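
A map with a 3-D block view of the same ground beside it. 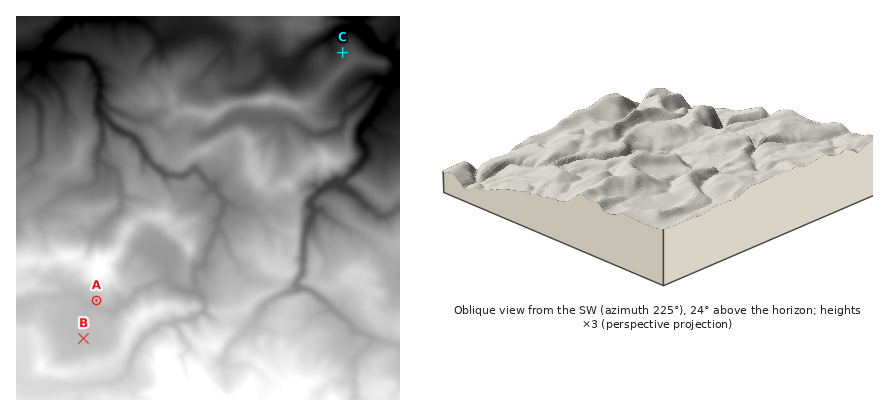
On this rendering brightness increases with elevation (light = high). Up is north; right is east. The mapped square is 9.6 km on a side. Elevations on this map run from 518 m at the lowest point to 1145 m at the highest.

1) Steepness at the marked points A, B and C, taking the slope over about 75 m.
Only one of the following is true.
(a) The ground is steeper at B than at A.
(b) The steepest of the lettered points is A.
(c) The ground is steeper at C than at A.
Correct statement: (c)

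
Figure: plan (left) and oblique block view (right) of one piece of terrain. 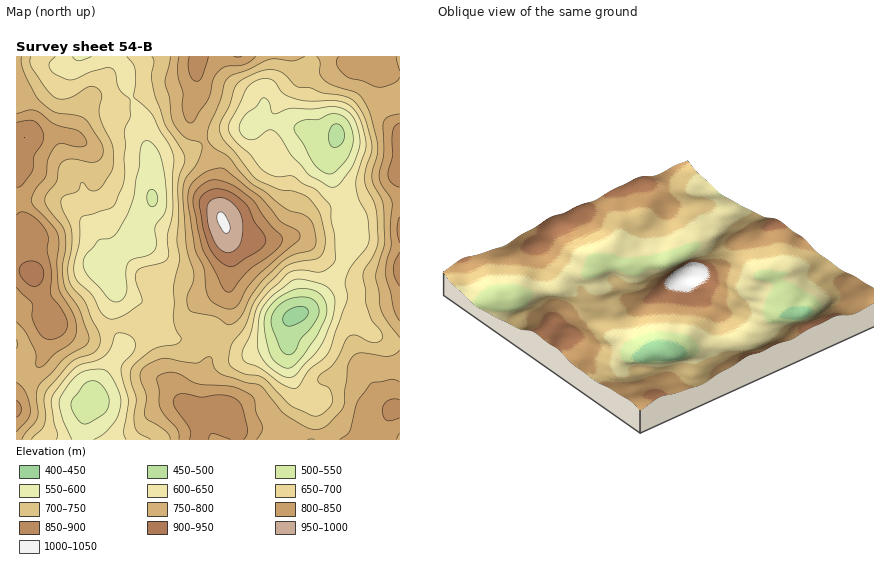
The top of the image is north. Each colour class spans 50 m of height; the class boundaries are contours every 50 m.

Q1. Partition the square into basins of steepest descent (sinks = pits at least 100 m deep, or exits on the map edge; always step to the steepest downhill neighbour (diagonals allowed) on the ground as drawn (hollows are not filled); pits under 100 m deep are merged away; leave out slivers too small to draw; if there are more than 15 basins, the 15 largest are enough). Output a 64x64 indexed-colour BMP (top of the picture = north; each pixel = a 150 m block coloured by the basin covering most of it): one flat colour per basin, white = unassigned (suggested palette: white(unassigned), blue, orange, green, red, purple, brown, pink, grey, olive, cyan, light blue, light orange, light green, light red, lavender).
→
<image width="64" height="64" href="data:image/bmp;base64,Qk12CAAAAAAAAHYAAAAoAAAAQAAAAEAAAAABAAQAAAAAAAAIAAATCwAAEwsAABAAAAAAAAAA////ALR3HwAOf/8ALKAsACgn1gC9Z5QAS1aMAMJ34wB/f38AIr28AM++FwDox64AeLv/AIrfmACWmP8A1bDFAERERERERERERERERERERCIiIiIiIiIiIiIiIiIiIiIiREREREREREREREREREREIiIiIiIiIiIiIiIiIiIiIiJEREREREREREREREREREQiIiIiIiIiIiIiIiIiIiIiIkRERERERERERERERERERCIiIiIiIiIiIiIiIiIiIiIiREREREREREREREREREREIiIiIiIiIiIiIiIiIiIiIiJEREREREREREREREREREREQiIiIiIiIiIiIiIiIiIiIkREREREREREREREREREREQiIiIiIiIiIiIiIiIiIiIiRERERERERERERERERERERCIiIiIiIiIiIiIiIiIiIiJEREREREREREREREREREREIiIiIiIiIiIiIiIiIiIiIkREREREREREREREREREREQiIiIiIiIiIiIiIiIiIiIiJERERERERERERERERERERCIiIiIiIiIiIiIiIiIiIiIiREREREREREREREREREREIiIiIiIiIiIiIiIiIiIiIiIiREREREREREREREREREQiIiIiIiIiIiIiIiIiIiIiIiJERERERERERERERERERCIiIiIiIiIiIiIiIiIiIiIiIiREREREREREREREREREQiIiIiIiIiIiIiIiIiIiIiIiJERERERERERERERERERCIiIiIiIiIiIiIiIiIiIiIiIkREREREREREREREREREIiIiIiIiIiIiIiIiIiIiIiIiRERBFERERERERERERERCIiIiIiIiIiIiIiIiIiIiIiIkQREREUREREQREUREREQiIiIiIiIiIiIiIiIiIiIiIiERERERERERERERFERERCIiIiIiIiIiIiIiIiIiIiIiIREREREREREREREUREREIiIiIiIiIiIiIiIiIiIiIiIRERERERERERERERFEREQiIiIiIiIiIiIiIiIiIiIiIhERERERERERERERERRERCIiIiIiIiIiIiIiIiIiIiIhEREREREREREREREREUREIiIiIiIiIiIiIiIiIiIiIiEREREREREREREREREREUQiIiIiIiIiIiIiIiIiIiIiIRERERERERERERERERERESIiIiIiIiIiIiIiIiIiIiIRERERERERERERERERERERIiIiIiIiIiIiIiIiIiIiIhERERERERERERERERERERESIiIiIiIiIiIiIiIiIiIhERERERERERERERERERERERIiIiIiIiIiIiIjMzMzMiEREREREREREREREREREREREiIiIiIiIiIiIzMzMzMyIRERERERERERERERERERERESIiIiIiIiIiMzMzMzMzIhERERERERERERERERERERERIiIiIiIiIjMzMzMzMzMiERERERERERERERERERERERIiIiIiIiIjMzMzMzMzMyIREREREREREREREREREREREiMzMzMiIjMzMzMzMzMzIhERERERERERERERERERERETMzMzMzMzMzMzMzMzMzMiERERERERERERERERERERERMzMzMzMzMzMzMzMzMzMyERERERERERERERERERERERMzMzMzMzMzMzMzMzMzMzIREREREREREREREREREREREzMzMzMzMzMzMzMzMzMzMhERERERERERERERERERERETMzMzMzMzMzMzMzMzMzMyERERERERERERERERERERERMzMzMzMzMzMzMzMzMzMzIRERERERERERERERERERERMzMzMzMzMzMzMzMzMzMzMREREREREREREREREREREREzMzMzMzMzMzMzMzMzMzMxERERERERERERERERERERETMzMzMzMzMzMzMzMzMzMzERERERERERERERERERERERMzMzMzMzMzMzMzMzMzMzMREREREREREREREREREREREzMzMzMzMzMzMzMzMzMzMxERERERERERERERERERERETMzMzMzMzMzMzMzMzMzMzIRERERERERERERERERERERMzMzMzMzMzMzMzMzMzMzMhERERERERERERERERERERMzMzMzMzMzMzMzMzMzMzMyEREREREREREREREREREREzMzMzMzMzMzMzMzMzMzMzIRERERERERERERERERERETMzMzMzMzMzMzMzMzMzMzMhERERERERERERERERERETMzMzMzMzMzMzMzMzMzMzMyIRERERERERERERERERETMzMzMzMzMzMzMzMzMzMzMzIhERERERERERERERERERMzMzMzMzMzMzMzMzMzMzMzIiERERERERERERERERERMzMzMzMzMzMzMzMzMzMzMzMiIREREREREREREREREREzMzMzMzMzMzMzMzMzMzMzMiIhERERERERERERERERETMzMzMzMzMzMzMzMzMzMzMyIhERERERERERERERERERMzMzMzMzMzMzMzMzMzMzMzIiERERERERERERERERERETMzMzMzMzMzMzMzMzMzMzMiERERERERERERERERERERMzMzMzMzMzMzMzMzMzMzMiIREREREREREREREREREREzMzMzMzMzMzMzMzMzMzMyIhERERERERERERERERERETMzMzMzMzMzMzMzMzMzMzIiERERERERERERERERERERMzMzMzMzMzMzMzMzMzMzMiIREREREREREREREREREREzMzMzMzMzMzMzMzMzMzMyIhERERERERERERERERERETMzMzMzMzMzMzMzMzMzMzIi"/>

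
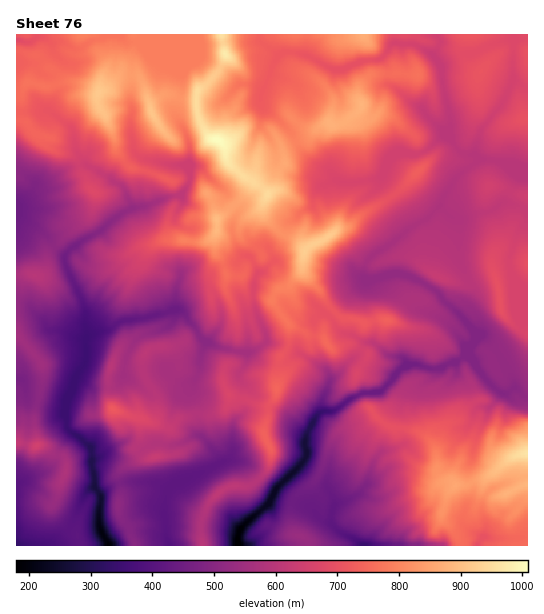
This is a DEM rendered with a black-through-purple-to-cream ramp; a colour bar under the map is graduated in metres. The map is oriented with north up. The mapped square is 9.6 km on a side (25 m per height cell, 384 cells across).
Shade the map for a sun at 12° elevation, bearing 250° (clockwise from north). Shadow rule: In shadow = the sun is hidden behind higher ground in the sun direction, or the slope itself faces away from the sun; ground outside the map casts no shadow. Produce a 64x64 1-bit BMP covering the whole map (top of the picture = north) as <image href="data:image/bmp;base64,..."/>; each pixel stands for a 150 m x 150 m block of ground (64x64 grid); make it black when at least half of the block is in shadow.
<image width="64" height="64" href="data:image/bmp;base64,Qk0+AgAAAAAAAD4AAAAoAAAAQAAAAEAAAAABAAEAAAAAAAACAAATCwAAEwsAAAIAAAAAAAAA////AAAAAAAAcYDwAGAAAADxAfgHgAAAAOAB/A8AAAAA4AD+AAAAAAZgAP8AAAAAA+AAIwAAAAAD4AADgAAAAAPgAAPAAAAAA+AAAeAAAAAD4AAA8AAAAAPgAAD4AACAA/AAAPwABIAf4AGA/AAAAJ/gAwH+AAAAH4AEAf4AAAg+AAAA/gAADB4AAAD/BAAvHg6QAP+MAA8eDQAAbg4APw8AAAB2AAA+DwAAADIGAHAPAAAAAgc4YA+IAAAOA6DAH4AAGAgHgAAfgAIAAI4BAD+AAwABgAOAfgAGAgGAB4BwAAYCAQAfgGAAAAgAAfkAAAAAAADj9gQBgAAQGfPMBAMAABAD8BgEAwAABAP4MAAHAAAEB/gAAA4AAAQP8AAADgAAAA/wAAAGAAAAB/gAAAAAAAAB+AAAAAAAIAD4AAAAAABgAPgAAAAAAGAM/gAAAAAAAAx/AAAAAAgACGAAAAAEAAAcAAAAAAwAwH4AAAAAEAyBfwAAAAAAHAE/ABgAAAAAGT8AHAAAAgAZPAAMAAAGBB0wAAQAAAYMH2AAEAAADhwPQAA4AAAOOI/AAHwAAA4514AA8AAAHnHPAAPwAAAeYe4AD+QAAARB7gAfzAAABMB2AR8MAAAAwHQDABwAAACALgcAHAAAAQAeBAA8AAAAAD8ABDgAAAAAP4AHAAAAAAA/gA+AAA=="/>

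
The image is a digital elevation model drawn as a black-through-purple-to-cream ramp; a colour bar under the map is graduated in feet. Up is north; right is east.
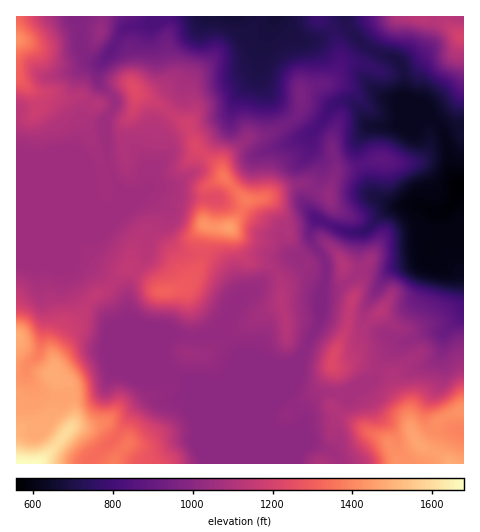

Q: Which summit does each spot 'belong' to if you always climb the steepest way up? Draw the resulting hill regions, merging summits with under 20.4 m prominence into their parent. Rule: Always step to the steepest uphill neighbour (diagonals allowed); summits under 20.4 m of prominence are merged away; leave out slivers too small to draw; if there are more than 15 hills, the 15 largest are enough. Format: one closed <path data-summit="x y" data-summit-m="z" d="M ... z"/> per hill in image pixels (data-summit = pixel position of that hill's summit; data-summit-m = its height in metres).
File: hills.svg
<path data-summit="17 463" data-summit-m="512" d="M82 222l-66 1 0 240 254 1 0-32-4-13 2-10 16-38 17-13 19-42 0-18 5-18 1-15-16-28 4-13-7 4-20 2-5 4-1 3 5 12 9 8-37 30-20 13-15 26-7 6-16 6-31-4-7 12-1 14-29-31-8-35-36-30-15-4 4-19 18-14z"/><path data-summit="229 228" data-summit-m="444" d="M274 16l-66 0-4 4-6 14-16 62-25 34-4 37-4 8 0 12-8 7-4 2-7-2-11-5-4 17-10 16-11 5-18 16-3 17 15 4 36 30 8 35 28 30 2-13 7-12 31 4 16-6 7-6 15-26 20-13 37-30-9-8-5-12 1-3 5-4 20-2 9-8-7-16 13-29 0-9-11-18 0-15-9 1-6-7-28-33-8-16 3-35z"/><path data-summit="451 463" data-summit-m="452" d="M463 314l-22 18-13 0-17 8-11 3-18 18-7 15-5 5-26 13-22-1-7 3-6 8-5 16-3-8-15-17 1-9 10-23-7 3-10 15-13 31-1 7 4 13 0 31 193 1z"/><path data-summit="17 40" data-summit-m="434" d="M75 16l-59 1 1 205 65 0 16 4 7-4 13-22 1-13-9-13-5-36 0-18 7-9 3-10-17-20 0-11 3-8-4 1-8-4-8-10-1-17z"/><path data-summit="332 364" data-summit-m="375" d="M463 186l-19 25 2 24-12 11-7 12-41 14-16-2-8-4-2 5-16 13-8 4-13 0-5 37-22 39-10 26 0 5 15 17 3 8 5-16 6-8 7-3 22 1 26-13 5-5 7-15 18-18 11-3 17-8 13 0 23-19z"/><path data-summit="136 90" data-summit-m="377" d="M207 16l-27 0-36 9-15 1-7 6-9 17-14 18-1 14 17 20-3 10-7 9 1 24 4 3 19-1 4 2 15 20 2 7 3-8 4-37 25-34 16-62z"/><path data-summit="462 36" data-summit-m="367" d="M463 16l-118 1 7 16 12 12 36 18 4 12 0 23 15 8 14 13 8 7 4 10 2-4 17-6z"/>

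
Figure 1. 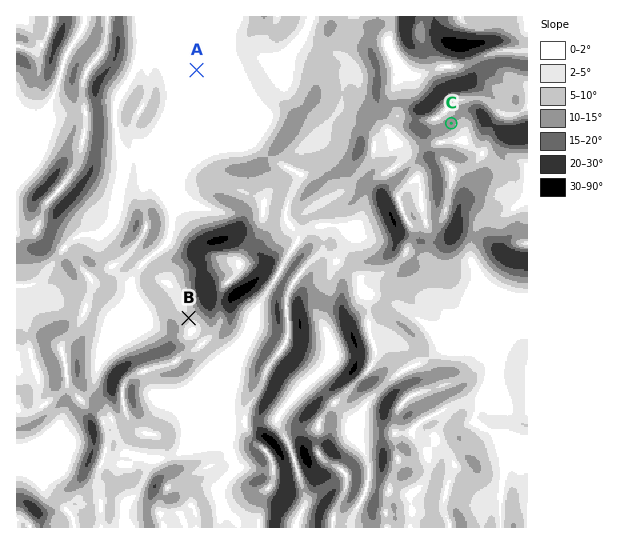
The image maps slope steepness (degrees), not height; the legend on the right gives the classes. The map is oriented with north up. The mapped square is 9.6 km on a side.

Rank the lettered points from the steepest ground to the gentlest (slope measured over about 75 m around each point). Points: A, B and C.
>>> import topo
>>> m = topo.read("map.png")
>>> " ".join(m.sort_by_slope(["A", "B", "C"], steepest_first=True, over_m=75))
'C B A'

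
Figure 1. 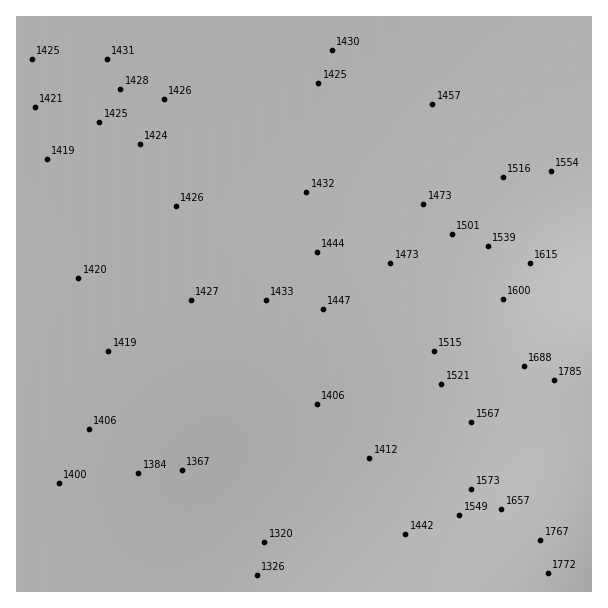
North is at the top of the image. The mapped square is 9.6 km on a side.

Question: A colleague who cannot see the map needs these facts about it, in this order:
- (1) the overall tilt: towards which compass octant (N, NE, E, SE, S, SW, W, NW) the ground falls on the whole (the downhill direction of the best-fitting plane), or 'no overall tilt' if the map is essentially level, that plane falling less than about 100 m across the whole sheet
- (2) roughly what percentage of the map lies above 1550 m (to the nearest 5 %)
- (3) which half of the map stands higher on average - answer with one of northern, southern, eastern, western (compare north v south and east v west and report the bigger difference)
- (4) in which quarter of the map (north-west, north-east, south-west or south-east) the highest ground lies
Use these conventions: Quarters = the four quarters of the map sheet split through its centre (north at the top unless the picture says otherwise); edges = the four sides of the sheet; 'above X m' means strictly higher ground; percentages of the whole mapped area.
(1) On the whole the ground falls towards the west.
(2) About 15 % of the map lies above 1550 m.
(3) Taken as a whole, the eastern half is higher than the western.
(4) Look to the south-east quarter for the highest ground.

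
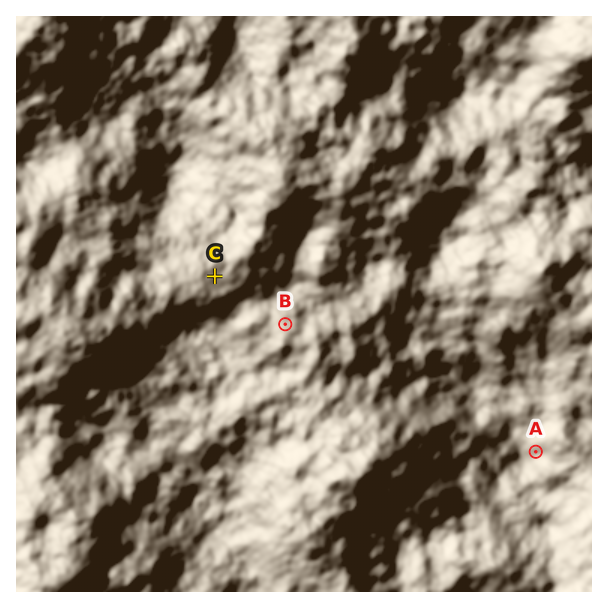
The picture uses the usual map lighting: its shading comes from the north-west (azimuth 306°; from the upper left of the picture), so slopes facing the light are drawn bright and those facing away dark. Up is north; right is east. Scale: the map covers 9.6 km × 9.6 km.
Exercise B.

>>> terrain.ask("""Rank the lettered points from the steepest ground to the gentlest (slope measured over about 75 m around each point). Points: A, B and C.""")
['A', 'B', 'C']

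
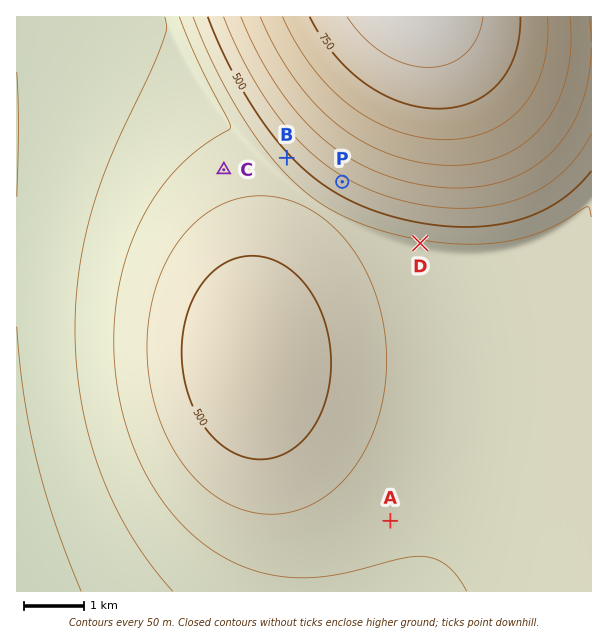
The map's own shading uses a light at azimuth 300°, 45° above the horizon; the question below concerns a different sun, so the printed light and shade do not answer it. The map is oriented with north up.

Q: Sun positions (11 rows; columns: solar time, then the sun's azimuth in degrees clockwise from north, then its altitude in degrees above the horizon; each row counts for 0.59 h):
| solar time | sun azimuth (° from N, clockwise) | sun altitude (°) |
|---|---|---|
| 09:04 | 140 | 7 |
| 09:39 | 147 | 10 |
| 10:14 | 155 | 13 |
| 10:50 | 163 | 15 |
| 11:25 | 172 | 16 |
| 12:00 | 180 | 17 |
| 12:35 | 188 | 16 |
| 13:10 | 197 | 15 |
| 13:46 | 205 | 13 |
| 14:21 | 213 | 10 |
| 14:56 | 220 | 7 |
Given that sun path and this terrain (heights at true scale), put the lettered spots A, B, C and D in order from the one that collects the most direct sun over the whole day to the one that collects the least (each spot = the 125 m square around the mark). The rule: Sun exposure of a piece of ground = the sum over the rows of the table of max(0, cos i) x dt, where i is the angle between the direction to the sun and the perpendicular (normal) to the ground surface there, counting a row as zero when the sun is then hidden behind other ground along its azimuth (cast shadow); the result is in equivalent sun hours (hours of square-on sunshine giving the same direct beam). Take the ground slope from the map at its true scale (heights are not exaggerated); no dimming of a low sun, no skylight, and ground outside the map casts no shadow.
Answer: D ≈ B > A > C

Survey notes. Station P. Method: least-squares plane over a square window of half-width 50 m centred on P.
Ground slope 9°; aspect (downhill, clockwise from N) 210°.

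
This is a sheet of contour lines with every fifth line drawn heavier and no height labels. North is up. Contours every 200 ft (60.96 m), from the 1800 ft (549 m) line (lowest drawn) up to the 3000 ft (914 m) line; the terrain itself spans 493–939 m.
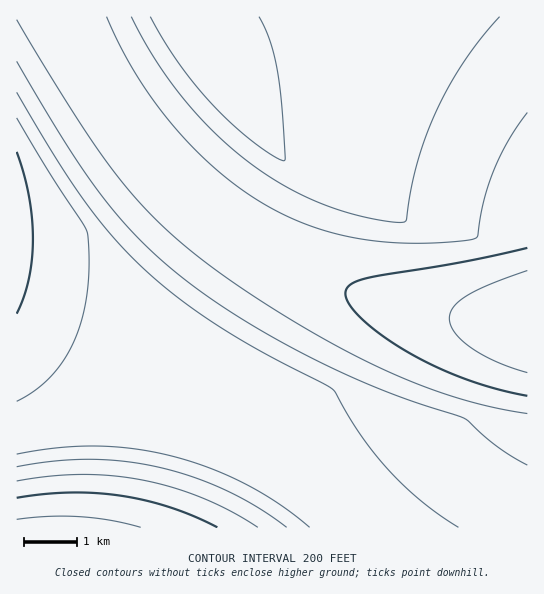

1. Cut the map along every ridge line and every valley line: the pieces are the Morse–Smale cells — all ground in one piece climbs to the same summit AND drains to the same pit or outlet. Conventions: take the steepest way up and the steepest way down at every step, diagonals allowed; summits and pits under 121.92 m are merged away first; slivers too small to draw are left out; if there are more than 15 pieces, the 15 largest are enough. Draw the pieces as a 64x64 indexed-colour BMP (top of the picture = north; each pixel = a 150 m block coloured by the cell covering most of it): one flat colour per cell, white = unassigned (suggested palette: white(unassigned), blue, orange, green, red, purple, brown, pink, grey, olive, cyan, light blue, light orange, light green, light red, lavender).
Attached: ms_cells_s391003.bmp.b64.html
<image width="64" height="64" href="data:image/bmp;base64,Qk12CAAAAAAAAHYAAAAoAAAAQAAAAEAAAAABAAQAAAAAAAAIAAATCwAAEwsAABAAAAAAAAAA////ALR3HwAOf/8ALKAsACgn1gC9Z5QAS1aMAMJ34wB/f38AIr28AM++FwDox64AeLv/AIrfmACWmP8A1bDFADMzMzMzMzMzMzMzMzMzMzMzMzMRERERERERERERERERMzMzMzMzMzMzMzMzMzMzMzMzMREREREREREREREREREzMzMzMzMzMzMzMzMzMzMzMzMRERERERERERERERERETMzMzMzMzMzMzMzMzMzMzMzMRERERERERERERERERERMzMzMzMzMzMzMzMzMzMzMzEREREREREREREREREREREzMzMzMzMzMzMzMzMzMzMzERERERERERERERERERERETMzMzMzMzMzMzMzMzMzMxERERERERERERERERERERERMzMzMzMzMzMzMzMzMzMREREREREREREREREREREREREzMzMzMzMzMzMzMzMzERERERERERERERERERERERERETMzMzMzMzMzMzMzMRERERERERERERERERERERERERERMzMzMzMzMzMzMxEREREREREREREREREREREREREREREzMzMzMzMzMzMxERERERERERERERERERERERERERERETMzMzMzMzMzMxERERERERERERERERERERERERERERERMzMzMzMzMzMzEREREREREREREREREREREREREREREREzMzMzMzMzMzERERERERERERERERERERERERERERERETMzMzMzMzMxERERERERERERERERERERERERERERERERMzMzMzMzMxEREREREREREREREREREREREREREREREREzMzMzMzMxERERERERERERERERERERERERERERERERETMzMzMzMRERERERERERERERERERERERERERERERERERMzMzMzMREREREREREREREREREREREREREREREREREREzMzMzERERERERERERERERERERERERERERERERERERETMzMzERERERERERERERERERERERERERERERERERERERMzMxEREREREREREREREREREREREREREREREREREREREzMRERERERERERERERERERERERERERERERERERERERETMREREREREREREREREREREREREREREREREREREREREREREREREREREREREREREREREREREREREREREREREREREREREREREREREREREREREREREREREREREREREiIiIiIhERERERERERERERERERERERERERERERERIiIiIiIiIiERERERERERERERERERERERERERERERIiIiIiIiIiIiIREREREREREREREREREREREREREREiIiIiIiIiIiIiIhERERERERERERERERERERERERESIiIiIiIiIiIiIiIiEREREREREREREREREREREREREiIiIiIiIiIiIiIiIiIRERERERERERERERERERERERIiIiIiIiIiIiIiIiIiIhERERERERERERERERERERESIiIiIiIiIiIiIiIiIiIiEREREREREREREREREREREiIiIiIiIiIiIiIiIiIiIiIRERERERERERERERERERIiIiIiIiIiIiIiIiIiIiIiIhERERERERERERERERERIiIiIiIiIiIiIiIiIiIiIiIiERERERERERERERERESIiIiIiIiIiIiIiIiIiIiIiIiIRERERERERERERERESIiIiIiIiIiIiIiIiIiIiIiIiIhERERERERERERERESIiIiIiIiIiIiIiIiIiIiIiIiIiERERERERERERERESIiIiIiIiIiIiIiIiIiIiIiIiIiIREREREREREREREiIiIiIiIiIiIiIiIiIiIiIiIiIiIhEREREREREREREiIiIiIiIiIiIiIiIiIiIiIiIiIiIiEREREREREREREiIiIiIiIiIiIiIiIiIiIiIiIiIiIiIREREREREREREiIiIiIiIiIiIiIiIiIiIiIiIiIiIiIhERERERERERESIiIiIiIiIiIiIiIiIiIiIiIiIiIiIiERERERERERESIiIiIiIiIiIiIiIiIiIiIiIiIiIiIiIRERERERERESIiIiIiIiIiIiIiIiIiIiIiIiIiIiIiIhERERERERESIiIiIiIiIiIiIiIiIiIiIiIiIiIiIiIiERERERERESIiIiIiIiIiIiIiIiIiIiIiIiIiIiIiIiIRERERERERIiIiIiIiIiIiIiIiIiIiIiIiIiIiIiIiIhERERERERIiIiIiIiIiIiIiIiIiIiIiIiIiIiIiIiIiERERERERIiIiIiIiIiIiIiIiIiIiIiIiIiIiIiIiIiIREREREREiIiIiIiIiIiIiIiIiIiIiIiIiIiIiIiIiIhEREREREiIiIiIiIiIiIiIiIiIiIiIiIiIiIiIiIiIiEREREREiIiIiIiIiIiIiIiIiIiIiIiIiIiIiIiIiIiIRERERESIiIiIiIiIiIiIiIiIiIiIiIiIiIiIiIiIiIhERERESIiIiIiIiIiIiIiIiIiIiIiIiIiIiIiIiIiIiERERERIiIiIiIiIiIiIiIiIiIiIiIiIiIiIiIiIiIiIRERERIiIiIiIiIiIiIiIiIiIiIiIiIiIiIiIiIiIiIhERERIiIiIiIiIiIiIiIiIiIiIiIiIiIiIiIiIiIiIiEREREiIiIiIiIiIiIiIiIiIiIiIiIiIiIiIiIiIiIiIREREiIiIiIiIiIiIiIiIiIiIiIiIiIiIiIiIiIiIiIhERESIiIiIiIiIiIiIiIiIiIiIiIiIiIiIiIiIiIiIi"/>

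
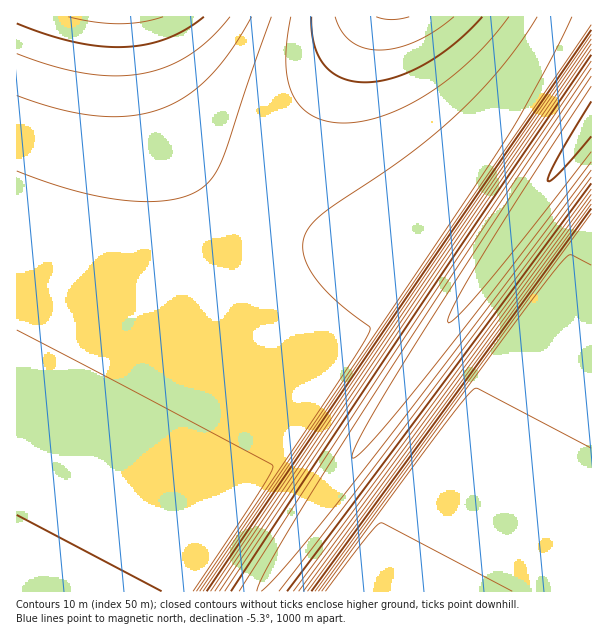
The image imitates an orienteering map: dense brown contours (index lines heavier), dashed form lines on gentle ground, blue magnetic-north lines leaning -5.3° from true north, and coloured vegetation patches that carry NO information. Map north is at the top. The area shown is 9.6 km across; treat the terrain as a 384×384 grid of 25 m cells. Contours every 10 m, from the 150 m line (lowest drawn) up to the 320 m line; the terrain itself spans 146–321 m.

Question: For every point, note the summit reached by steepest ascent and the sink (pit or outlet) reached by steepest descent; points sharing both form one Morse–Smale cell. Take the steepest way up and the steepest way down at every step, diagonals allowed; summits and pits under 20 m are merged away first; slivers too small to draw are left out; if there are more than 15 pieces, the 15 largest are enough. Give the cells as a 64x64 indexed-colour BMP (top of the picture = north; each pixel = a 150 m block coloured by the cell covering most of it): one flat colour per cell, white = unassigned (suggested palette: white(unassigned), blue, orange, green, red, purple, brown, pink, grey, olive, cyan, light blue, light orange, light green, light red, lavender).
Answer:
<image width="64" height="64" href="data:image/bmp;base64,Qk12CAAAAAAAAHYAAAAoAAAAQAAAAEAAAAABAAQAAAAAAAAIAAATCwAAEwsAABAAAAAAAAAA////ALR3HwAOf/8ALKAsACgn1gC9Z5QAS1aMAMJ34wB/f38AIr28AM++FwDox64AeLv/AIrfmACWmP8A1bDFADMxERERERERERERERESIiIiIiIiIiIiIiIiIiIiIiIiMzMREREREREREREREREiIiIiIiIiIiIiIiIiIiIiIiIzMxERERERERERERERERIiIiIiIiIiIiIiIiIiIiIiIjMzMREREREREREREREREiIiIiIiIiIiIiIiIiIiIiIiMzMxERERERERERERERERIiIiIiIiIiIiIiIiIiIiIiIzMzMRERERERERERERERESIiIiIiIiIiIiIiIiIiIiIjMzMxERERERERERERERERIiIiIiIiIiIiIiIiIiIiIiMzMzMRERERERERERERERESIiIiIiIiIiIiIiIiIiIiIzMzMxEREREREREREREREREiIiIiIiIiIiIiIiIiIiIjMzMzMRERERERERERERERERIiIiIiIiIiIiIiIiIiIiMzMzMxEREREREREREREREREiIiIiIiIiIiIiIiIiIiIzMzMzMRERERERERERERERERIiIiIiIiIiIiIiIiIiIjMzMzMxERERERERERERERERESIiIiIiIiIiIiIiIiIiMzMzMzMRERERERERERERERERIiIiIiIiIiIiIiIiIiIzMzMzMxERERERERERERERERESIiIiIiIiIiIiIiIiIjMzMzMzMREREREREREREREREREiIiIiIiIiIiIiIiIiMzMzMzMzERERERERERERERERERIiIiIiIiIiIiIiIiIzMzMzMzMREREREREREREREREREiIiIiIiIiIiIiIiIjMzMzMzMzERERERERERERERERERIiIiIiIiIiIiIiIiMzMzMzMzMRERERERERERERERERESIiIiIiIiIiIiIiIzMzMzMzMzERERERERERERERERERIiIiIiIiIiIiIiIjMzMzMzMzMRERERERERERERERERESIiIiIiIiIiIiIiMzMzMzMzMzEREREREREREREREREREiIiIiIiIiIiIiIzMzMzMzMzMRERERERERERERERERESIiIiIiIiIiIiIjMzMzMzMzMzEREREREREREREREREREiIiIiIiIiIiIiMzMzMzMzMzMRERERERERERERERERERIiIiIiIiIiIiIzMzMzMzMzMzERERERERERERERERERESIiIiIiIiIiIjMzMzMzMzMzMRERERERERERERERERERIiIiIiIiIiIiMzMzMzMzMzMzERERERERERERERERERESIiIiIiIiIiIzMzMzMzMzMzMREREREREREREREREREREiIiIiIiIiIjMzMzMzMzMzMzERERERERERERERERERESIiIiIiIiIiMzMzMzMzMzMzMxEREREREREREREREREREiIiIiIiIiIzMzMzMzMzMzMzERERERERERERERERERERIiIiIiIiIjMzMzMzMzMzMzMxERERERERERERERERERESIiIiIiIiMzMzMzMzMzMzMzERERERERERERERERERERIiIiIiIiIzMzMzMzMzMzMzMxERERERERERERERERERESIiIiIiIjMzMzMzMzMzMzMzERERERERERERERERERERQiIiIiIiMzMzMzMzMzMzMzMxEREREREREREREREREURCIiIiIiIzMzMzMzMzMzMzMzMREREREREREREREREUREQiIiIiIjMzMzMzMzMzMzMzMxERERRERERERERBFEREREIiIiIiMzMzMzMzMzMzMzMzMRFEREREREREREREREREQiIiIiIzMzMzMzMzMzMzMzMxREREREREREREREREREREIiIiIjMzMzMzMzMzMzMzM1VERERERERERERERERERERCIiIiMzMzMzMzMzMzMzM1VVREREREREREREREREREREQiIiIzMzMzMzMzMzMzM1VVVERERERERERERERERERERCIiIjMzMzMzMzMzMzM1VVVVREREREREREREREREREREQiIiMzMzMzMzMzMzM1VVVVVEREREREREREREREREREREIiIzMzMzMzMzMzM1VVVVVVREREREREREREREREREREQiIjMzMzMzMzMzMzVVVVVVVUREREREREREREREREREREIiMzMzMzMzMzMzVVVVVVVVRERERERERERERERERERERCIzMzMzMzMzMzNVVVVVVVVUREREREREREREREREREREQjMzMzMzMzMzNVVVVVVVVVVERERERERERERERERERERCMzMzMzMzMzM1VVVVVVVVVUREREREREREREREREREREQzMzMzMzMzM1VVVVVVVVVVVERERERERERERERERERERDMzMzMzMzMzVVVVVVVVVVVVREREREREREREREREREREMzMzMzMzMzNVVVVVVVVVVVVEREREREREREREREREREQzMzMzMzMzNVVVVVVVVVVVVVRERERERERERERERERERDMzMzMzMzM1VVVVVVVVVVVVVEREREREREREREREREREMzMzMzMzMzVVVVVVVVVVVVVVREREREREREREREREREQzMzMzMzMzNVVVVVVVVVVVVVVURERERERERERERERERDMzMzMzMzNVVVVVVVVVVVVVVVREREREREREREREREREMzMzMzMzM1VVVVVVVVVVVVVVVUREREREREREREREREQzMzMzMzMzVVVVVVVVVVVVVVVVVERERERERERERERERDMzMzMzMzNVVVVVVVVVVVVVVVVURERERERERERERERE"/>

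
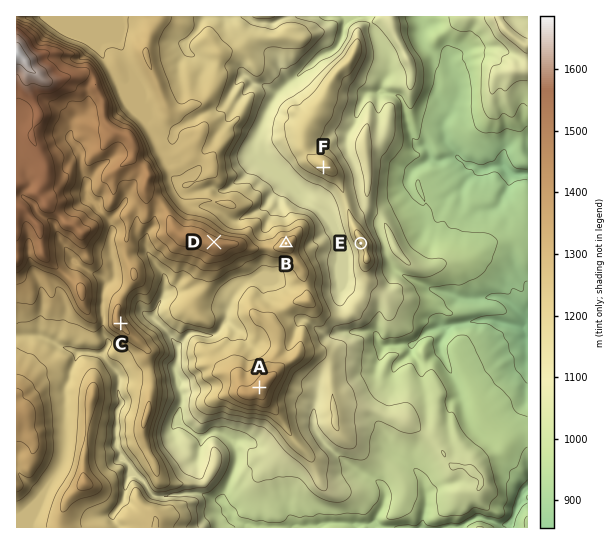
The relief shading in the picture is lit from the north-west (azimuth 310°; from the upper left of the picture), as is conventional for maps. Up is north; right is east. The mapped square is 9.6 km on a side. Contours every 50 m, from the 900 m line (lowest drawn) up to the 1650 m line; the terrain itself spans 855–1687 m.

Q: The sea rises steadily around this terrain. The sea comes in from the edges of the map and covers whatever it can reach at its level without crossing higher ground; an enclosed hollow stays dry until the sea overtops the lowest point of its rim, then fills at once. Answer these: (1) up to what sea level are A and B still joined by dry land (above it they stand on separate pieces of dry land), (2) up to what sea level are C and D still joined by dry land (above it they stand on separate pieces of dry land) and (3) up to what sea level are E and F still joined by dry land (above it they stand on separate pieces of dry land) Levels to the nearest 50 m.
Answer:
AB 1250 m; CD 1300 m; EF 1150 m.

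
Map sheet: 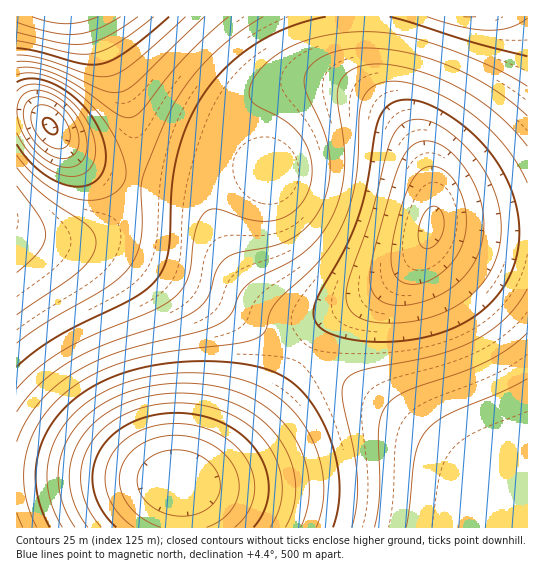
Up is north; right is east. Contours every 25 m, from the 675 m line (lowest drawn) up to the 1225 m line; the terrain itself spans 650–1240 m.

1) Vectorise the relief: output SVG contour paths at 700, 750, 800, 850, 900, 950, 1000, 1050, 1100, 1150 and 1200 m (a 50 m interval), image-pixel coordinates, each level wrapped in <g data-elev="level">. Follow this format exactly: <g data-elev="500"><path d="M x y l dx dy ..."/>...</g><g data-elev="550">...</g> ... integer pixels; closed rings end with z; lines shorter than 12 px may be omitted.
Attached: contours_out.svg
<g data-elev="700"><path d="M161 527l-18-8-14-13-8-16-1-16 6-16 12-12 17-8 20-3 21 3 18 8 15 13 8 15 2 16-5 16-11 12-16 9"/></g><g data-elev="750"><path d="M116 527l-14-17-8-19-1-20 6-18 12-17 19-13 23-8 24-2 24 3 22 7 19 12 15 16 9 19 3 20-5 20-10 17"/></g><g data-elev="800"><path d="M88 527l-13-21-4-12-2-12 1-12 2-12 10-21 17-19 23-13 28-9 29-3 30 3 26 8 23 13 19 18 13 23 5 24-1 24-9 21"/><path d="M406 284l-5-3-5-4-5-12 1-19 5-25 9-28 9-16 10-9 5-2 7 1 8 4 6 6 10 17 5 23-2 21-8 19-14 16-19 10-9 1z"/></g><g data-elev="850"><path d="M62 527l-7-13-5-13-2-14-1-14 2-14 4-13 6-13 8-12 11-11 11-9 29-16 35-9 37-3 35 3 29 8 24 13 19 18 9 13 7 14 9 29 2 15-1 15-2 13-5 13"/><path d="M374 322l-15-4-10-9-3-12 2-15 22-64 16-64 6-17 7-10 7-5 9-3 12 2 15 6 17 14 16 17 12 18 9 19 4 19 1 19-3 18-6 18-10 14-13 14-15 10-17 8-20 6-22 2z"/></g><g data-elev="900"><path d="M37 527l-7-16-5-17-1-17 1-18 4-16 7-16 10-14 12-14 14-12 17-10 17-8 20-8 41-9 74-9 17-5 8-8 4-17 6-11 34-31 15-17 16-25 10-28 6-34 3-60 4-12 8-8 14-5 20 0 25 9 26 13 22 15 19 19 17 21 12 24"/><path d="M527 289l-10 16-12 14-16 12-18 11-18 8-20 6-71 14-9 4-7 5-3 8-1 11 12 56 4 28-2 24-4 21"/><path d="M57 149l-7-3-7-4-9-13-3-8 0-7 2-5 4-3 6-1 10 3 8 7 7 10 2 10-1 8-6 5z"/></g><g data-elev="950"><path d="M17 412l11-15 13-14 16-13 17-11 36-17 68-22 18-10 11-12 10-28 5-8 5-5 11-4 31-6 14-5 15-8 12-11 8-10 6-12 4-14 2-14 0-18-4-17-5-15-14-29-3-11 1-6 2-7 6-7 7-5 18-7 23-3 29 2 31 6 29 10 29 15 25 16 23 19"/><path d="M527 379l-24 12-54 23-13 8-10 9-7 11-4 15-9 70"/><path d="M66 167l-11-2-12-7-10-10-9-13-6-13-1-12 3-11 6-6 12-3 16 5 15 11 12 16 6 17-1 15-4 7-4 4z"/></g><g data-elev="1000"><path d="M17 367l17-15 20-14 77-39 14-8 9-9 9-13 5-16 4-67 6-33 10-30 14-26 23-28 29-24 33-17 39-11"/><path d="M17 82l12-4 16 2 17 8 16 13 14 16 9 17 5 17-1 15-5 11-9 7-10 3-14-2-14-5-14-9-12-12-10-15"/><path d="M390 17l84 26 53 13"/></g><g data-elev="1050"><path d="M17 315l48-33 15-12 12-15 4-13-2-8-6-8-45-31-14-13-12-14"/><path d="M17 68l18 0 22 7 23 12 38 28 7 2 6 0 6-2 6-6 25-32 20-23 40-37"/><path d="M463 17l13 0"/></g><g data-elev="1100"><path d="M17 55l26 4 50 17 17 0 11-4 12-8 53-47"/></g><g data-elev="1150"><path d="M17 41l54 12 22 1 10-4 14-6 37-27"/></g><g data-elev="1200"><path d="M17 22l33 10 24 2 21-4 26-13"/></g>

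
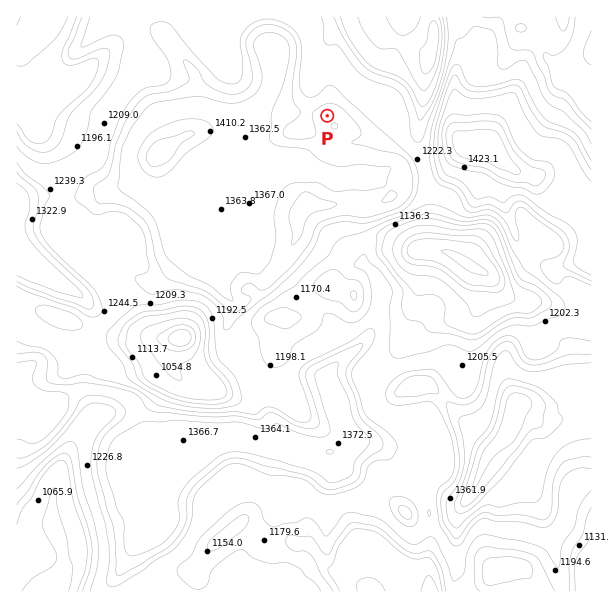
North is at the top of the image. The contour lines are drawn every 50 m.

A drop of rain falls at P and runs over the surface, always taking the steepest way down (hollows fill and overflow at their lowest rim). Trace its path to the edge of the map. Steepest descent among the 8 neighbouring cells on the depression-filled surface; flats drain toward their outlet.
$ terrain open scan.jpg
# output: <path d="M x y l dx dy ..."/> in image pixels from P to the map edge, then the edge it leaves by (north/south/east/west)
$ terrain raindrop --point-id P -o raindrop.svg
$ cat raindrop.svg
<path d="M327 116l-12-12 0-3-1-2 0-33 1-1 2-9 1-3 11-11 0-1 12-12 18 0 10-11 5 0 0-1"/>
exit: north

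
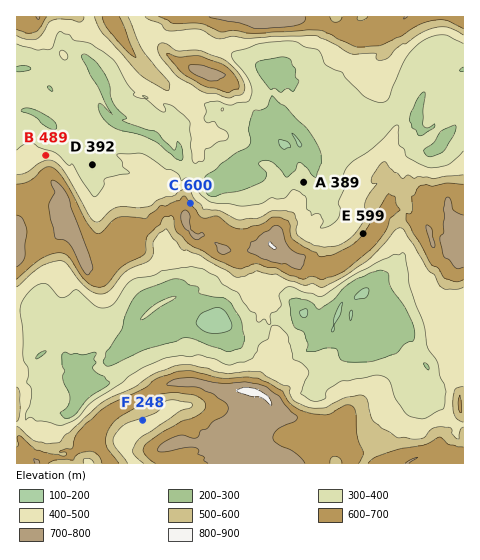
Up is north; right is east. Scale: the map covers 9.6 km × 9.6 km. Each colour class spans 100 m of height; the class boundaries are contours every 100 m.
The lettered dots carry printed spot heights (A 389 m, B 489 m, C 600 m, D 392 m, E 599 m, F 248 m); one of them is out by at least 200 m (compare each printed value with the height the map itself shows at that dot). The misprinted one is F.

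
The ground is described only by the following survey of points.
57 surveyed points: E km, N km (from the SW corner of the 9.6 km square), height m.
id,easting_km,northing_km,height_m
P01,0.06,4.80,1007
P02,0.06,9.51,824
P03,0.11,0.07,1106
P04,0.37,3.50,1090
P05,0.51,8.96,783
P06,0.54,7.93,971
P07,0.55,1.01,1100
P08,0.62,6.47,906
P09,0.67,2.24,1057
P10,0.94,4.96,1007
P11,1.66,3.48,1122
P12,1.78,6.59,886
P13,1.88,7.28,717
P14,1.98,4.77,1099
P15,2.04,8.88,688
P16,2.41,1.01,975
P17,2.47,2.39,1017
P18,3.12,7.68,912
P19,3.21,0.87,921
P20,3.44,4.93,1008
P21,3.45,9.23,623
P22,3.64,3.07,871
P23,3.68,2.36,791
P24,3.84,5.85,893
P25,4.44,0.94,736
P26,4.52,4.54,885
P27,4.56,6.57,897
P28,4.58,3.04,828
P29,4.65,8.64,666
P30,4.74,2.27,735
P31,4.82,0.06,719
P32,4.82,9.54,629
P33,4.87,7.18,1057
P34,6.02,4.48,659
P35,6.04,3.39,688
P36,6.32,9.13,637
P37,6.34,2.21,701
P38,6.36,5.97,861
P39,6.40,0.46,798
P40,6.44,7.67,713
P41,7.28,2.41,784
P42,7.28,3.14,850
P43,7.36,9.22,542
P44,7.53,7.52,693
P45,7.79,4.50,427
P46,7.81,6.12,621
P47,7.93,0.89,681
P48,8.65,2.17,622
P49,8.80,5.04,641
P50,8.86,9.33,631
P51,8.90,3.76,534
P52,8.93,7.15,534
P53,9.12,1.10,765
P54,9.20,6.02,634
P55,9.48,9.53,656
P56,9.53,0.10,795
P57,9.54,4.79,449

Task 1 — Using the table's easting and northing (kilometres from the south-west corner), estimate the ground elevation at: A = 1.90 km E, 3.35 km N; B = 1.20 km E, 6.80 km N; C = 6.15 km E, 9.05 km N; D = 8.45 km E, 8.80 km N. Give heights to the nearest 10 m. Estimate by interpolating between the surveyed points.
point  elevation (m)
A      1070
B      830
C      630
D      640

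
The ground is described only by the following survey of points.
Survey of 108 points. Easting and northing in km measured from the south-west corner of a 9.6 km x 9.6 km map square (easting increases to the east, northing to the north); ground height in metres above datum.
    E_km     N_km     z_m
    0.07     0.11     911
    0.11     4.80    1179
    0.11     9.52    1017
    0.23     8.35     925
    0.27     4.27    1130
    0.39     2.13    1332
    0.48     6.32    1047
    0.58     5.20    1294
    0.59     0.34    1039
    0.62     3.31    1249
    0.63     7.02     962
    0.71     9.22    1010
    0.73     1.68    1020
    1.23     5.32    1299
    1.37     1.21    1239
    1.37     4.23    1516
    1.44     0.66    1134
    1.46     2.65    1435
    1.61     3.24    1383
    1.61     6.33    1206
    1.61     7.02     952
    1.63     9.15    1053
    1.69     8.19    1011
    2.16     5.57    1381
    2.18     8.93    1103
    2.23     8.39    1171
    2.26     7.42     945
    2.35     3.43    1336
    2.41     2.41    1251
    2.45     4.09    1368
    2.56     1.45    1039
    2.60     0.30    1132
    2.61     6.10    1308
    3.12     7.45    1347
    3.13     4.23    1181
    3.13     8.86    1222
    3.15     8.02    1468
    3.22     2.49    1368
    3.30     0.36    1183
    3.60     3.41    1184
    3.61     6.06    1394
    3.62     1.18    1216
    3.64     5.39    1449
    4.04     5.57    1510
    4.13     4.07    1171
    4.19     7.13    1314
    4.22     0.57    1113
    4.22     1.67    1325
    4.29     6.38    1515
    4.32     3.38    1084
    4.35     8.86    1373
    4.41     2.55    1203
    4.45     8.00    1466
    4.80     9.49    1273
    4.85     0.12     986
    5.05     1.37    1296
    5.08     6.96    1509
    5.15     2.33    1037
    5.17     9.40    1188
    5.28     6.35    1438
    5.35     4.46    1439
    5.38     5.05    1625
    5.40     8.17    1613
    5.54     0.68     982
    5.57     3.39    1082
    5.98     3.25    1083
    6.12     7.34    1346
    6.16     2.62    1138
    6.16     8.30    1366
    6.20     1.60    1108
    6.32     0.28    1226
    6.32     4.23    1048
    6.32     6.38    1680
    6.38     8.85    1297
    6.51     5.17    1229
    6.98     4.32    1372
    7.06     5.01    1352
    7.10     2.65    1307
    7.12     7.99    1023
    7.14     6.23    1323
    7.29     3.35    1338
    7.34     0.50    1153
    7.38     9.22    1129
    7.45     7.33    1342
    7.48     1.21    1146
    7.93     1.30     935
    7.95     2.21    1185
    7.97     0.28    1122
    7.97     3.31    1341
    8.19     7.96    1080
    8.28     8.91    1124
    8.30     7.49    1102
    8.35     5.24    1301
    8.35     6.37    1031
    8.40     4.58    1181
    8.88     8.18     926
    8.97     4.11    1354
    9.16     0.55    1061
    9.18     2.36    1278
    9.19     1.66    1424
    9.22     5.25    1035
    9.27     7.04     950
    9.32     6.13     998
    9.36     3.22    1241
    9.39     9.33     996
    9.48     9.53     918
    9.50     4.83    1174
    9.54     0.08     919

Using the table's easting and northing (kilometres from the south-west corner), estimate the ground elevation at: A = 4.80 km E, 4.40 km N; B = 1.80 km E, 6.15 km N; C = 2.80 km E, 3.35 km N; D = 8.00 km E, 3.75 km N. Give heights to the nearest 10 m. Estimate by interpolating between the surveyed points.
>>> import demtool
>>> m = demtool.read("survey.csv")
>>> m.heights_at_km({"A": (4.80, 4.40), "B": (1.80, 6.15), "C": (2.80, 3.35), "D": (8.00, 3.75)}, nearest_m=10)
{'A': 1360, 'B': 1140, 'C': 1330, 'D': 1300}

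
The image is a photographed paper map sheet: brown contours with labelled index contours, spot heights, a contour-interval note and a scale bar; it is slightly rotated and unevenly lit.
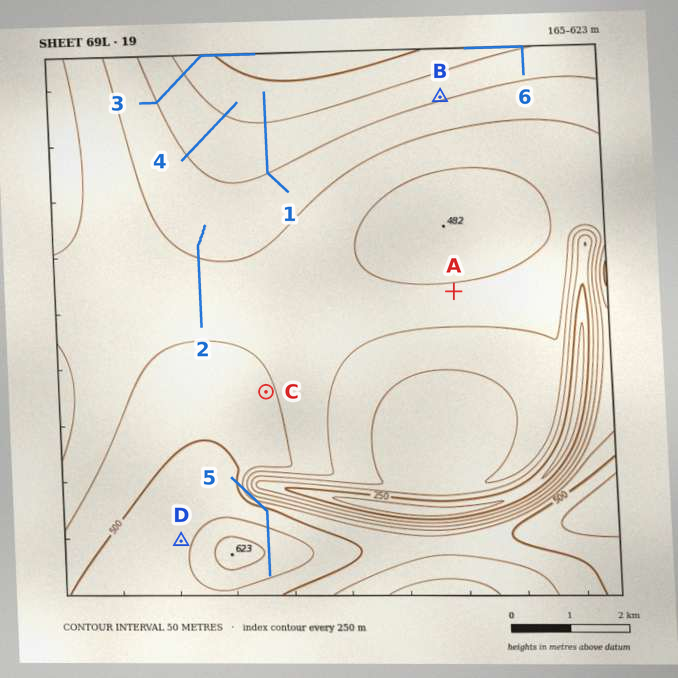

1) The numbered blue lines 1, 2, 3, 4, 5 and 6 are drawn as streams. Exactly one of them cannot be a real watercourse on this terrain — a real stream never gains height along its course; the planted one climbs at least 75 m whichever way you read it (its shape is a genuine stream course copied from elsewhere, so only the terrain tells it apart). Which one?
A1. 5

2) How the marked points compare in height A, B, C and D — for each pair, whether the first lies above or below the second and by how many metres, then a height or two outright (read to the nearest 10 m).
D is above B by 200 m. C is above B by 120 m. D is above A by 100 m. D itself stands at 540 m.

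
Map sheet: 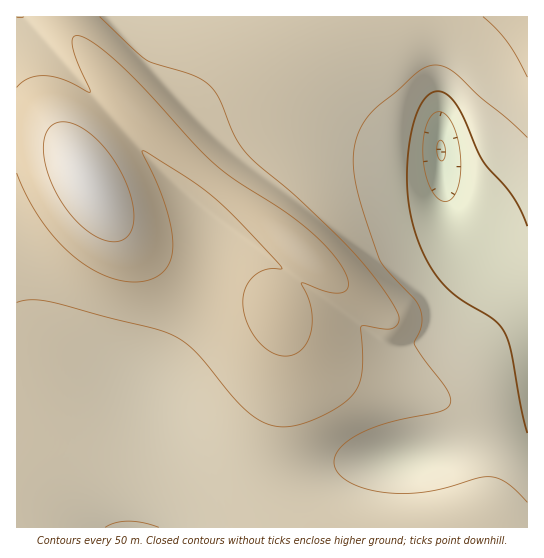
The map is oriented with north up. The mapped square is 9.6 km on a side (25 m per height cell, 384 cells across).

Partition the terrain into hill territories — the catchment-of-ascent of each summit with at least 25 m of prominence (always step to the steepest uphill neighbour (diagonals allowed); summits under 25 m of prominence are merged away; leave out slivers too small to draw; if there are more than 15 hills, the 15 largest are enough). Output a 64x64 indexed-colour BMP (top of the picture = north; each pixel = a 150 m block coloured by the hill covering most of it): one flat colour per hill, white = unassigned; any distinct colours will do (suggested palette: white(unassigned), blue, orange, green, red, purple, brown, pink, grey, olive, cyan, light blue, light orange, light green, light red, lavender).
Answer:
<image width="64" height="64" href="data:image/bmp;base64,Qk12CAAAAAAAAHYAAAAoAAAAQAAAAEAAAAABAAQAAAAAAAAIAAATCwAAEwsAABAAAAAAAAAA////ALR3HwAOf/8ALKAsACgn1gC9Z5QAS1aMAMJ34wB/f38AIr28AM++FwDox64AeLv/AIrfmACWmP8A1bDFABERERERERERERERERERERERERERERERERERERERERERERERERERERERERERERERERERERERERERERERERERERERERERERERERERERERERERERERERERERERERERERERERERERERERERERERERERERERERERERERERERERERERERERERERERERERERERERERERERERERERERERERERERERERERERERERERERERERERERERERERERERERERERERERERERERERERERERERERERERERERERERERERERERERERERERERERERERERERERERERERERERERERERERERERERERERERERERERERERERERERERERERERERERERERERERERERERERERERERERERERERERERERERERERERERERERERERERERERERERERERERERERERERERERERERERERERERERERERERERERERERERERERERERERERERERERERERERERERERERERERERERERERERERERERERERERERERERERERERERERERERERERERERERERERERERERERERERERERERERERERERERERERERERERERERERERERERERERERERERERERERERERERERERERERERERERERERERERERERERERERERERERERERERERERERERERERERERERERERERERERERERERERERERERERERERERERERERERERERERERERERERERERERERERERERERERERERERERERERERERERERERERERERERERERERERERERERERERERERERERERERERERERERERERERERERERERERERERERERERERERERERERERERERERERERERERERERERERERERERERERERERERERERERERERERERERERERERERERERERERERERERERERERERERERERERERERERERERERERERERERERERERERERERERERERERERERERERERERERERERERERERERERERERERERERERERERERERERERERERERERERERERERERERERERERERERERERERERERERERERERERERERERERERERERERERERERERERERERERERERERERERERERERERERERERERERERERERERERERERERERERERERERERERERERERERERERERERERERERERIRERERERERERERERERERERERERERERERERERERERERIhERERERERERERERERERERERERERERERERERERERERIiEREREREREREREREREREREREREREREREREREREREREiIREREREREREREREREREREREREREREREREREREREREiIhEREREREREREREREREREREREREREREREREREREREiIiEREREREREREREREREREREREREREREREREREREREiIiIRERERERERERERERERERERERERERERERERERERESIiIhERERERERERERERERERERERERERERERERERERESIiIiERERERERERERERERERERERERERERERERERERESIiIiIRERERERERERERERERERERERERERERERERERESIiIiIhERERERERERERERERERERERERERERERERERERIiIiIiERERERERERERERERERERERERERERERERERERIiIiIiIREREREREREREREREREREREREREREREREREREiIiIiIhERERERERERERERERERERERERERERERERERESIiIiIiERERERERERERERERERERERERERERERERERESIiIiIiIRERERERERERERERERERERERERERERERERERIiIiIiIhEREREREREREREREREREREREREREREREREREiIiIiIiERERERERERERERERERERERERERERERERERESIiIiIiIRERERERERERERERERERERERERERERERERERIiIiIiIhEREREREREREREREREREREREREREREREREREiIiIiIiERERERERERERERERERERERERERERERERERESIiIiIiIRERERERERERERERERERERERERERERERERERIiIiIiIhEREREREREREREREREREREREREREREREREREiIiIiIiEREREREREREREREREREREREREREREREREREiIiIiIiIRERERERERERERERERERERERERERERERERIiIiIiIiIhERERERERERERERERERERERERERERERERIiIiIiIiIiERERERERERERERERERERERERERERERERIiIiIiIiIiIRERERERERERERERERERERERERERERERIiIiIiIiIiIhEREREREREREREREREREREREREREREREiIiIiIiIiIiEREREREREREREREREREREREREREREREiIiIiIiIiIiIRERERERERERERERERERERERERERERESIiIiIiIiIiIhERERERERERERERERERERERERERERERIiIiIiIiIiIiEREREREREREREREREREREREREREREREiIiIiIiIiIiIREREREREREREREREREREREREREREREiIiIiIiIiIiIhERERERERERERERERERERERERERERESIiIiIiIiIiIi"/>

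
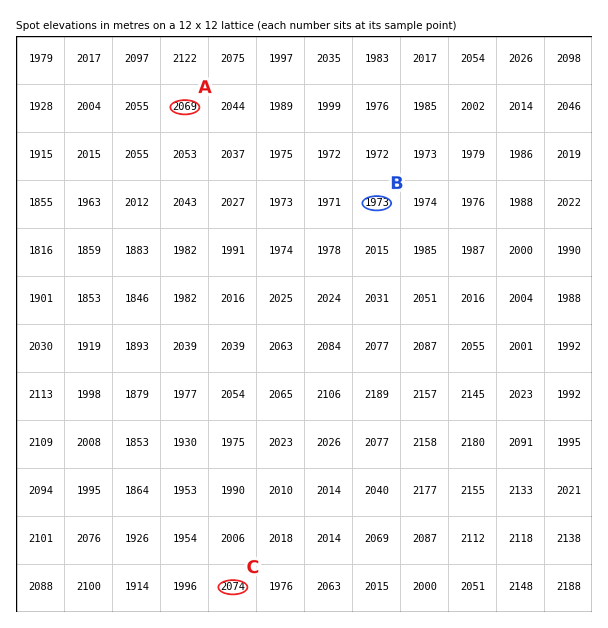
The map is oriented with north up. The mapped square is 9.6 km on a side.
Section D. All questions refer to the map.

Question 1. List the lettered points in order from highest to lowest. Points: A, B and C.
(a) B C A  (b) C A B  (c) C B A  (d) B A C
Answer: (b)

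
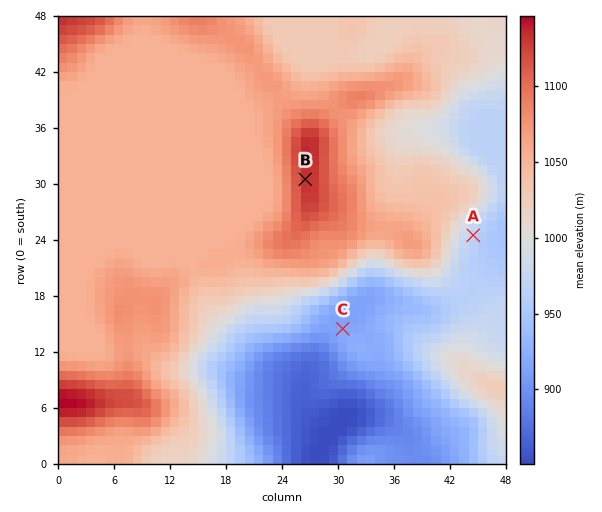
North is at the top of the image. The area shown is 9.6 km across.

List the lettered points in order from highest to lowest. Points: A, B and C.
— B A C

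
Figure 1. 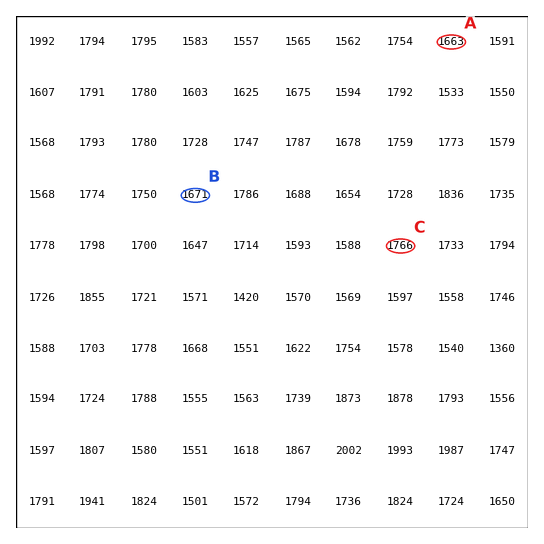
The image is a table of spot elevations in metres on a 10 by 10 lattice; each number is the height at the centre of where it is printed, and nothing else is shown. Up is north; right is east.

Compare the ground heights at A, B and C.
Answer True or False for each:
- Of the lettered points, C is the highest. True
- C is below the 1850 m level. True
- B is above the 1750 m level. False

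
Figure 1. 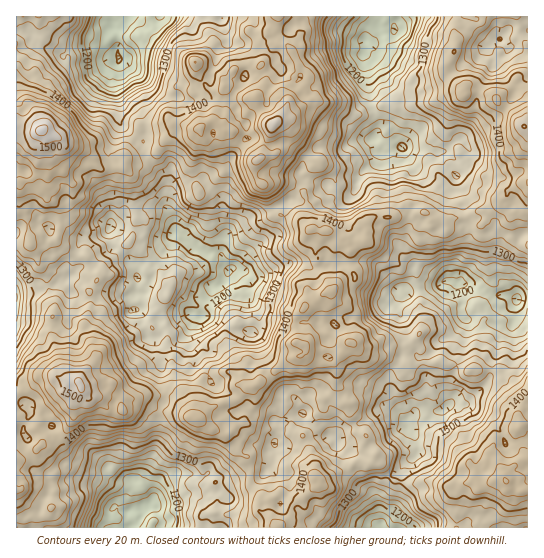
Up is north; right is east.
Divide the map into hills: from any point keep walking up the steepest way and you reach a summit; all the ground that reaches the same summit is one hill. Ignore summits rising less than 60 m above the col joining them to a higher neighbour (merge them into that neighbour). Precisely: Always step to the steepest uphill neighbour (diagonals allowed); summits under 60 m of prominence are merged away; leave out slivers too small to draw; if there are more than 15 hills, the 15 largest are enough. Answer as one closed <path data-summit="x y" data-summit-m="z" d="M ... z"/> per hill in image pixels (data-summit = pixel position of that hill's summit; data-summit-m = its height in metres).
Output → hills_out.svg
<path data-summit="42 130" data-summit-m="1548" d="M127 16l-111 1 0 277 19-2 10-5 12-3 8-5 0 8 6 6 11 6 15 0 6-4 28 1 1 11 7 6 2 12 6 10 4 4 10-4 1-7 7-1 22-14 8 4 14-1 9 3 16 13 15 0 6-7 0-12-12-18 0-13-8-11-5-3-6 1-7-12 4-26-2-5 0-16-3-11-18-20-7 0-20 9-6 9-2 8-2-2 2-21-22-27-2-10 0-7 2-3-1-16-24-34-3-51-4-7 6-2z"/><path data-summit="297 342" data-summit-m="1468" d="M402 147l-12 5-9 0-5 10-15 11-5 16-5 4-5 0-19-9-18 16-19 0-5 3-1 12-9 19-21 14-19 19 10 12 2 16 12 18 0 12-6 7-15 0-16-13-9-3-14 1-8-4-20 12-10 4 0 5-6 4 8 11-3 14 5 24 0 10-6 17 1 17-5 22-11 24-11 5-1 15 3 10-4 4 16-6 5-4 8-20 14-8 15 0 10 4 11-4 16 8 8-1 15-8 14 1 8-7 2-7 4-36 14-6-5-1-6-10 3-13 6 0 6 5 9 21 5 5 20 12 4 0 3-6 0-12-4-12 7-9 8-4 11-2 13 2 6 3 9 11 14 6-1-7-7-11-4-16 3-6 9-11 3-8 2-25-8-20 0-19 9-2 7-11 0-10-10-12-2-6 10-24-2-14 6-8 1-13 3-4-3-16z"/><path data-summit="79 383" data-summit-m="1527" d="M63 280l-28 12-10 0-9 3 0 232 95 1 0-17 3-4 11 4 5 0 5-4-3-10 1-15 11-5 11-24 5-22-1-17 6-17-5-34 3-14-9-10-7-4-8-22-7-6-1-11-28-1-6 4-15 0-13-8z"/><path data-summit="274 125" data-summit-m="1515" d="M381 16l-158 0-2 3-8 0-6-3-48 0-8 5-8 0-9-5-5 0-10 9-5 2 3 7 3 51 24 34 1 16-2 3 0 7 2 10 22 27-2 21 3 2 1-8 6-9 16-8 11-1 18 20 3 11 0 16 3 10 4-5 16-11 45-20 8-14 6-6 22 4 19 9 5 0 5-4 5-16 14-10 8-12 0-5-8-9 4-8 0-6-8-17-3-32-5-17 4-11-2-4 8-1 6-7-2-7 4-6z"/><path data-summit="525 126" data-summit-m="1501" d="M502 16l-104 0-4 13-16 0-1 8-4 4-8 1 2 4-4 8 6 2 11 11 5 12 15 20-1 16-7 10 0 6 8 14 3 3 27 1 8 3 5 10 13 13 0 14 5 6 0 6 8 18-2 6 0 26-10 16 2 15 20 6 14 7 12 0 10 4-8-20 2-25 11-17 8-4 0-183-19-3-1 3-7 6-14-7 17-16z"/><path data-summit="506 481" data-summit-m="1462" d="M505 295l-6 1-16 15-16 8 1 6-4 17-4 7-3 17-8 19 0 20-14 7-8 8-8 0-6-4-6 5 1 6 7 8 4 16-18 18-5 34-5 11-8 8-1 6 146-1 0-229-13 1z"/><path data-summit="315 478" data-summit-m="1434" d="M330 436l-13 0-16 8-26 0-2 6 15 16 3 5-2 4-11 0-9-7-6 5-14-1-19 9-9-1-1 11 5 4 0 3-5 9 0 20 161 1-2-18-6-15-10-7-14-15-5-10-1-14z"/>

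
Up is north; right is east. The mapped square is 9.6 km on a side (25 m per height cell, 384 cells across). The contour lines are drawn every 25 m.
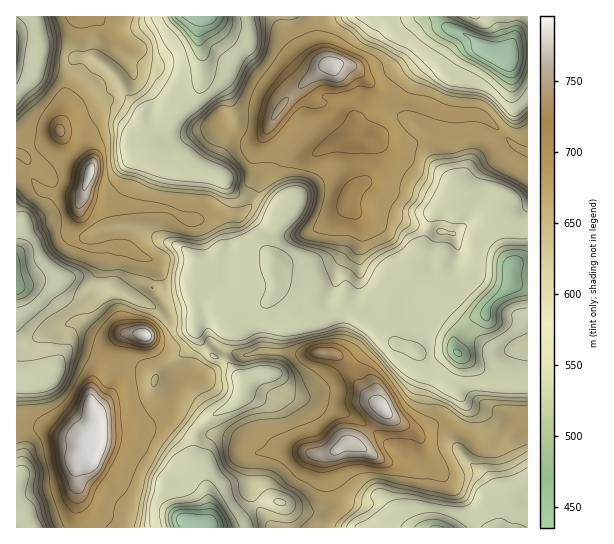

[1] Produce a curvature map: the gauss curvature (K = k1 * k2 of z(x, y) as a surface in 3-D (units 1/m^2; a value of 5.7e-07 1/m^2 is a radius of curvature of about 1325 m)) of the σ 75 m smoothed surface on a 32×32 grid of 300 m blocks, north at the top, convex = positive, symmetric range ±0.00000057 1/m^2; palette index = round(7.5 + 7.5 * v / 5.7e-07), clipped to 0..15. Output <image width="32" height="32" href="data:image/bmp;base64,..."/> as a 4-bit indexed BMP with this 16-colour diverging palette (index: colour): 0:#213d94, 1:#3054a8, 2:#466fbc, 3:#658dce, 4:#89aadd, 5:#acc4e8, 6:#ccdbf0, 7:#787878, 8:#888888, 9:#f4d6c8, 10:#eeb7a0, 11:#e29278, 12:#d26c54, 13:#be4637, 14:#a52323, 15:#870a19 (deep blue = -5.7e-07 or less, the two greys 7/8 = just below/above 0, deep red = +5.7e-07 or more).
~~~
<image width="32" height="32" href="data:image/bmp;base64,Qk12AgAAAAAAAHYAAAAoAAAAIAAAACAAAAABAAQAAAAAAAACAAATCwAAEwsAABAAAAAAAAAAlD0hAKhUMAC8b0YAzo1lAN2qiQDoxKwA8NvMAHh4eACIiIgAyNb0AKC37gB4kuIAVGzSADdGvgAjI6UAGQqHAIeGd4h4+PV2d2V6iGh3h3d4d2d3kYdXZdpnlniHdjh3Z3l4eIiHaId3d3bHeI6Jh9h5h3eId2dod2aIZXeIV3eGiYl3eIiMh3fJeLZ3eXiHZYiJZ3d2WIh1h6pZeHeHd3Z4eXd4hneYd4d0SUd2Znh2V6p4eHeHhoh4eLt3qJmHipbnV4d3pYh3d4i4Z3lXiHjHJ3eXiamJ5XhmeJh1Z3eIl2d3ZnhhuEWqZniHX4d4d3d1arJllopE25p4d2xYeHeGZb/yqml2iYc1d4h2Wld4iHeGR3d4d3d3d3eHd3upd3d2aIaId3iHd4d3h3d2WIaKR4d1mHh3d4eHeHd3iniHWHh4jWh3eIeHdph4eHfKZsl3iHakh4d1h3l3eIaFeGeGaIdli4dmONh3inOqd3fVZ3d3d4h3topXiHd5iHd2Z2qXd3d5k0a8p4eHh4h3iXh4lUl4h45mfTaIh3eId5Z4hfapiIeLWHVoh3eImZiHd2UxqId3dnZ3iIh3dXhmiHbXd5h3Spdnd3iIl3eHd2V3lnZ4d1m3epiIeHeIeIhod3eHeHd4o3eXd3d3eHarinl4eGl3d3l3hnh4Z3eJZGVqV3h4eHd4h3dqqHh3mIiqeHd4eHd2h4Z3jqd4d4aYm2h3d3iHhXeYh2R3eHeHZotpd3d2hZm1hoeGeYd3iap1"/>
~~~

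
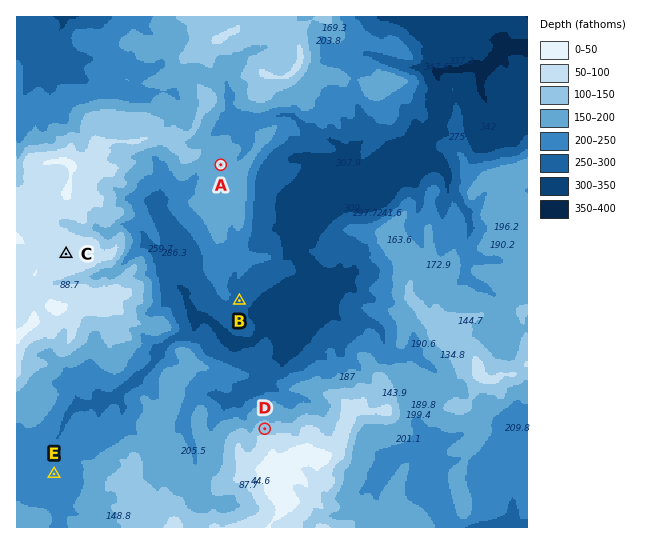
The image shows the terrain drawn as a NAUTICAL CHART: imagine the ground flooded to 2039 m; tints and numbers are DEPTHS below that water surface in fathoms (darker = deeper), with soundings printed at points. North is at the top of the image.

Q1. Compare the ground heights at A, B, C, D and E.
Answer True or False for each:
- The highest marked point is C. True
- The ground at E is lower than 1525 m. False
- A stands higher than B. True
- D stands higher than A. True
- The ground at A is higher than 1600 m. True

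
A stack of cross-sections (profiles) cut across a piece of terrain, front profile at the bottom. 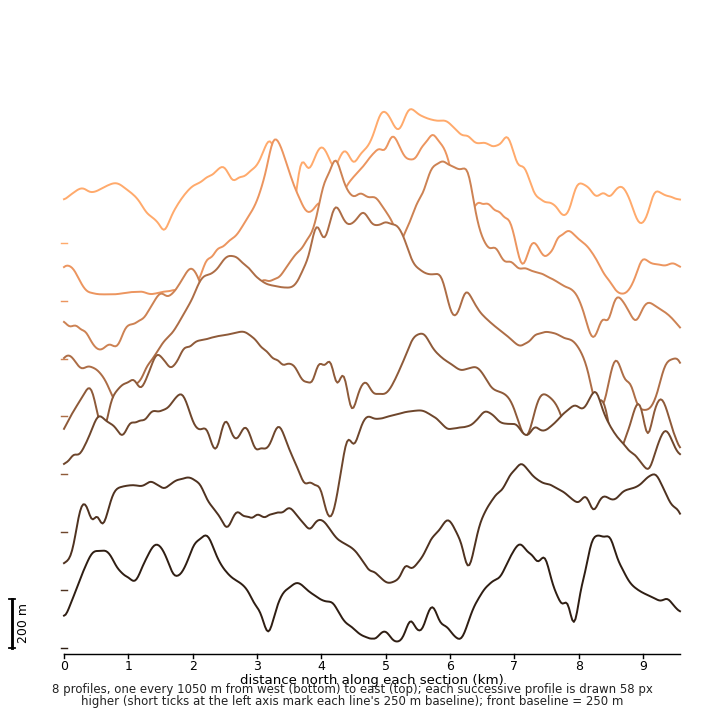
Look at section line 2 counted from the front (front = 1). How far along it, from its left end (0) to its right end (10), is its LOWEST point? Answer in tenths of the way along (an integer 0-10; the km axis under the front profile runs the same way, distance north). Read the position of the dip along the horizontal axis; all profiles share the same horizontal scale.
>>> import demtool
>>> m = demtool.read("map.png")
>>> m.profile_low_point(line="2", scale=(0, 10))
5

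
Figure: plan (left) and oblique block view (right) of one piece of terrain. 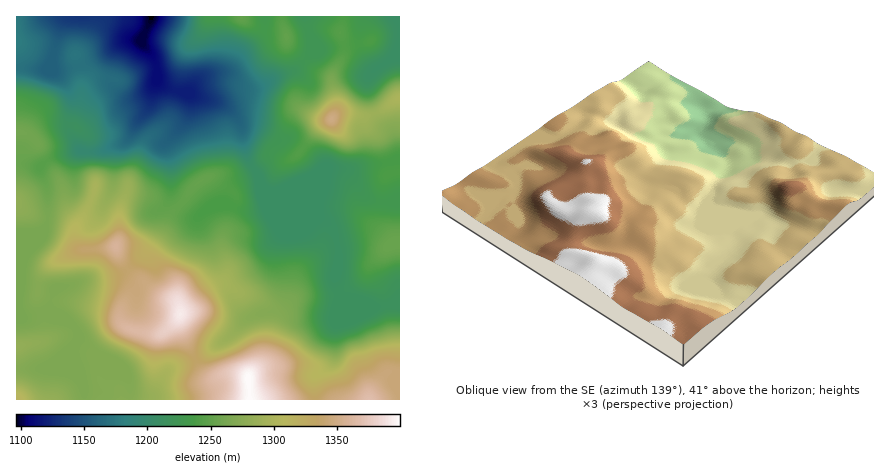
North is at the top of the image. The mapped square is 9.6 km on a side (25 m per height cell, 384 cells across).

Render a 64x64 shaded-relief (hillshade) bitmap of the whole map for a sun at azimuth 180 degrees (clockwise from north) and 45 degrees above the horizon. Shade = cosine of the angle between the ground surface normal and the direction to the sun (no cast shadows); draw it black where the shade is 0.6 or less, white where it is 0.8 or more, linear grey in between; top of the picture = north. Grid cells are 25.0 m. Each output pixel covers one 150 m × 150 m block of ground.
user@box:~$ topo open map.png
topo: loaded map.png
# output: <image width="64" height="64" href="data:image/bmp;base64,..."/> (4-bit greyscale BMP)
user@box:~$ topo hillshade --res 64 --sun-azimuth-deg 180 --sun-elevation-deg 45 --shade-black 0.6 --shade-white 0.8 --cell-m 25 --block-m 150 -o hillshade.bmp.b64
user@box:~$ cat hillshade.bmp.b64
<image width="64" height="64" href="data:image/bmp;base64,Qk12CAAAAAAAAHYAAAAoAAAAQAAAAEAAAAABAAQAAAAAAAAIAAATCwAAEwsAABAAAAAAAAAAAAAAABEREQAiIiIAMzMzAERERABVVVUAZmZmAHd3dwCIiIgAmZmZAKqqqgC7u7sAzMzMAN3d3QDu7u4A////AFVmd3d4iIiIiIiImYmZqZmId3iId3d2VVZmZmZmdmZ4RVZnd3iIiIiIiIiZmZmZmZiIiIh3d2ZVVVVWVWZmZ3hEVmZneIiIiIiIiZmYiIiZmYiIiHd3dlVVVUVVVVZniFVnd3d4iIiIiIiZqph3d3eImIiIh3eHd3dlRFZlVniId3eIiIiIiIiIiZqqmHdmZVZ3d3d4iIiIiHZEVmZWeIiIiIiIiIiIiIiaqqqqmIdkI0RURWeIiIiIdlRGZmZnd5mZmIiIiIiImau7u8y6mGQQABIkVmZmZmVUQ0VVVVVVmZmZiIiIiJmszd3d3dy5dTEAABJEVEREQyIiIjNEREWZmZmYiIiJrN7/7u7u3LmHZCEAEiMzMzMiERIQASIjNHeIiZmIiIrN///t3d3cupmYZCEREiIiIzMiIhAAARIiZmd3iIiIms7/7cqqvMy6qqqXUyEREiIjREREMQAAESJmZnd3iImqvNypiHeKu7u7u6l1QiIjM0VVZmZUMhEREXd3d3iImaqqqHZmZnmru7y7qYdkQ0RWZ2Z3eHdlMyIhiIiIiImaqYiHZmZ3eJmqu7qYiIdmZneIh3iIiIdlQzOIiIiImZmYdnd3d3iIiIiZmIiJmYh3eIiIiIiIiIdlVYiZiIiZiIdmZ3d3iIiHdmZmaJmpmYh4iJmZiIiIiId3iImIiIh3d3ZmeIiIiHdlREVomZmYd3eImZiIiIiJmYiIiIiId3d3dmZ4iHdmZlQzRXiZiId3d3eIiIiImZmZmIiIiIiHd3d3d3iIdVVVVERWiId3ZmZmd3d3iIiaqpmYiIiaqZmIiIiHeIhlRERERVeId2ZVZmZmZ3eIiJqqmZmIiazMy7qpmYiHd2VVQzRFVnd3ZlVmZnd3eIiImaqqqYiJrN3u3cuqqYdlZmQxEkVWZ3dmZWZmZ3eIiIiJmqu7iHeKvN7u7bu6h2ZmUxASNFZmZmZVZmZmZ4iIiIiZq7uIdlaJvN3cy7qXd3ZCEiNFZmZVVVVVVVVneIiId4maq4iGRFeJqqqqqZiHZTIzRFVmZVVVZmVVVWZ4iIiHiJmaiIdkRWdmZniIiHZUNERFVWZmZmd3ZmZmZ3iIiIiIiImIiHZVVUMzNFZmVDNFVVVVZmZ3iIh3d3d3eIiIiIh4iIiIh2ZmVEMyNEMiI1ZmZmZmd4iIiHiIiHd4iImYiHd3mZmIdmZ2ZUMzMhI0Vmd3d3Z3d3d3eIiIiIiIiZiId3aqqYh2Znh3ZUQzNFVmd3d3dmZmZmeIiIiIiIiZiHd2ZqmZiHdVZ4dmVVZmd3eIiId2ZmZmd4iIiIiIiIiHdmZmmYiHd2VXiHZWeIiId4mZmHd3eId4iIiIiIiIiHdmZmaIh3d3ZVaIdlZ4mZiHeJmZiIiIh3iIiIiIiIiId3d3iHd3d3dlVomHZomZiHd4iZmZmZh3iIiIiIiIiId3eIiId3d3d3ZWeYdniIh3dmeJmZmZh3eIiIiIiIiIh3iJmZlmZniHd2Z4h2Z3d2ZVVniZmZh3d4iZmIiIiIiIeImZmWZmeIdmZlZmVWZVVEREVniZmHd3iaqqmIiIiIiIiJmZZmZ3dlVDIiMyM0QzMzM0VneId2eJmru6mIiIiIiIiIh3eHdkMyAAAAABIiIjMzM0RVZmaJmZq8u5mIiIiIiIiIiZl1QyEAAAAAASIiNDMiIiNERomZiau7qZmquqmZiIiZqodlRDIhEQABIjREQzIiIiNFeIiHiaqru97ty7upmImZmId3iHZUMhJEVmVUQzMzM0VmeHdnirze///dzMupmYiHeJqqqYdlNFd3dlVURERERVVnd3Z6zv//7d3My7mYh2Z4mqmZmIdVaIh3ZVVVVVVVVWeIh4rf//67vLqruId2ZniZiId3h2VXiIdmVWZmZmZmZ4mZm9//65mqqZqnd2Z3iIh3d2Z3ZVVniHZmZmZmd3Zniaq7ze7KmZmZmaZmZ3iHdmd3Znd2VFZ3dmZmZmeIh3eJq7qYmqqpmZqqpmZniHZmZnd3d4hlVWZmZVVVZ4iHeImql1RFeJh3iau3d3d3ZmZmZ3d3d3ZVVVZlVVZ4iId3eJh0IRJFVUNHmrd3ZmVVZ3dniId3dmVVVmZneImIh3Znd2QhESIhABNollVEM0Vnd3eImYdmZVZneIiZmZiHdlVmVUMhEAABATVzMhEBNWd3d4mamHdmeIiImZmZiIh2VFVVVUMhEjMxEjEAABJGd3d4iZmZh3eJmZmZmYiImZdlRVZ3ZUM0ZlMQAiIjRWd2Z3iId4iIiJqqqZiIiImqqYdlZ4h2Zmd3dTEFVmZ3iHd3d2ZVZ4iJmru7qZiImqq7qYd4h2Z4iZiHUyiIiIiIiHdlVERVZ4mrzdzLuqqqqru7qYh1VXiamZh2WZmZiIiYh2VEREVXiavd7dzLu6qqu7u6mHZVaJqqqYh5mZmIiIiHdlREVWeZq83d3cy7qqqqu7qYh3Zniau6mImIiIh3d3d3dlVmeJqZq8zMy7u6qqmqqpiIiIiImrqpiIiIh3ZlZneHd3eImYeIq8y7u8y6mZmZiIiZmIiJmZmId3d3ZVVVZ4iJmYd3ZWeKu7vM3cqYiId4iZmYiHd4iIh3ZmZlVVZniZmph2VVVoq7zN3cuYiIdniJiIiHd2Z4iHdmZmZmZniJmZmHZVVWeau7zMuYiIdmd4h3d4h3ZneId3ZndmZneIiZmYdmZmZ4qqu7uoh4h2Z3d3d3iHd2d4"/>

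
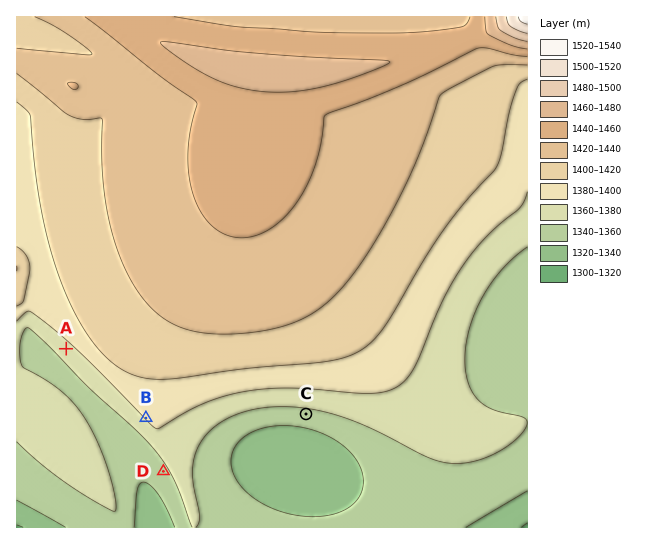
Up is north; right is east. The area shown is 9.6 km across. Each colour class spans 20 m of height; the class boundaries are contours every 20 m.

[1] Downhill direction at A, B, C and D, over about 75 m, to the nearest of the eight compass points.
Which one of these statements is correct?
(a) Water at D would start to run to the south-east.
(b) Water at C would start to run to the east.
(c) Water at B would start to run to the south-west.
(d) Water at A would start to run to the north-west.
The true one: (c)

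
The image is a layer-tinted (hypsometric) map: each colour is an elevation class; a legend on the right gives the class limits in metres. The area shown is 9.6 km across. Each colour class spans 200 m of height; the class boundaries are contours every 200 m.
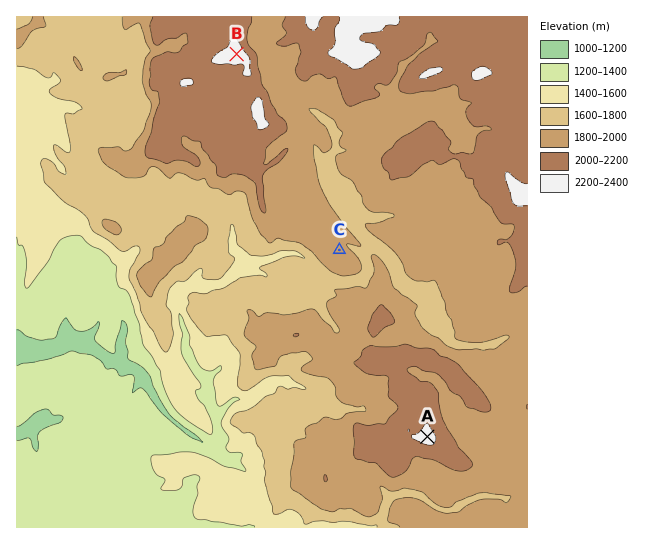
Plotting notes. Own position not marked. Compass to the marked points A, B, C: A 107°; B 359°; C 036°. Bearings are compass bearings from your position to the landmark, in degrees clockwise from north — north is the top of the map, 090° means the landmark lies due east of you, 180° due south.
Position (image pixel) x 243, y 381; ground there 1660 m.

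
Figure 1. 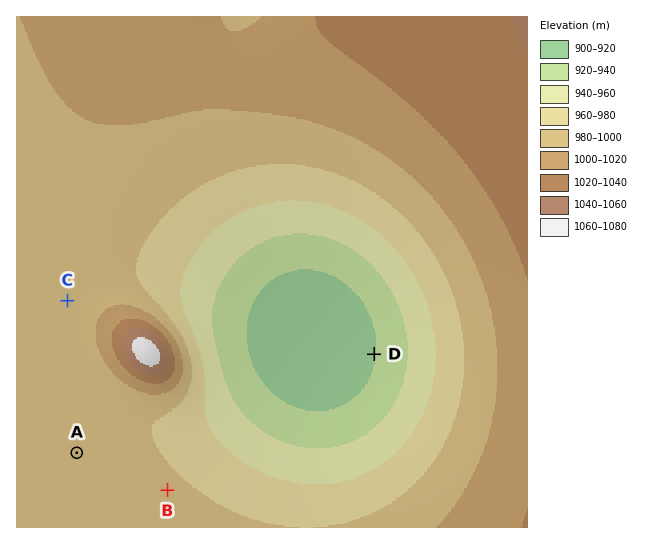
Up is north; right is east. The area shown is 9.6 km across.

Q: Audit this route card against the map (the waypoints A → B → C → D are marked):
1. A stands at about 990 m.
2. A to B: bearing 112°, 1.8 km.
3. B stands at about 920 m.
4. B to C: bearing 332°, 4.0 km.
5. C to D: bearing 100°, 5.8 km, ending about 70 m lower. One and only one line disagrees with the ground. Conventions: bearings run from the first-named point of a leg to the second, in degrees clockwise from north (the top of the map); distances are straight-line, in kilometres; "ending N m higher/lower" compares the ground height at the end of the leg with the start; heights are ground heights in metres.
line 3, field height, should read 980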